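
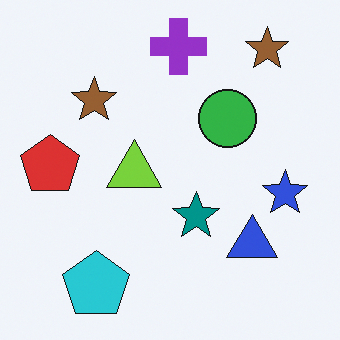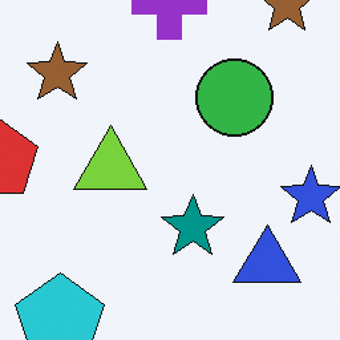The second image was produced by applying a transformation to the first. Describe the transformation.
The image was cropped slightly and scaled back up.

The visible shapes are larger and the field of view is narrower; shapes near the original edges may be partly or wholly outside the frame — a crop-and-rescale.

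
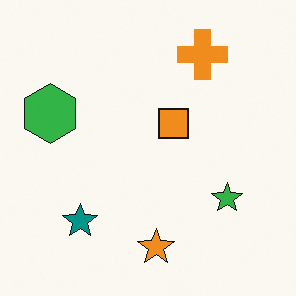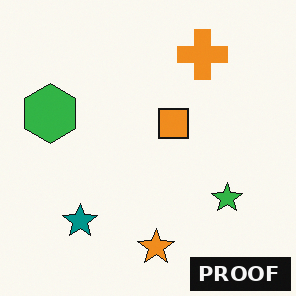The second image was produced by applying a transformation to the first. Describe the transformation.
It was watermarked with the text "PROOF" in the lower-right corner.

A dark label reading "PROOF" appears in the lower-right corner.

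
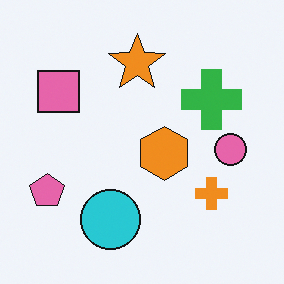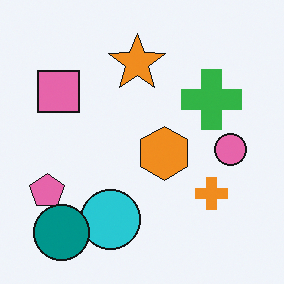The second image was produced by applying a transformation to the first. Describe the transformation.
The second image is the first overlaid with an additional teal circle.

A teal circle appears in the second image that is absent from the first.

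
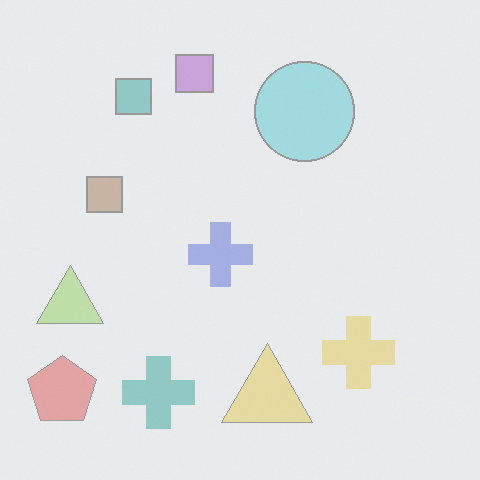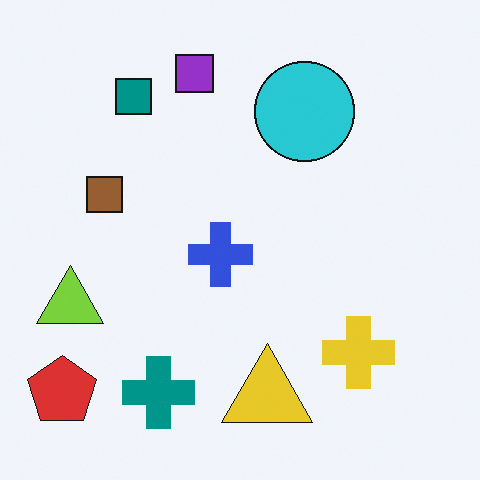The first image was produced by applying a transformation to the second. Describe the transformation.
The transformation is: washed out (contrast reduced).

Tones are pushed toward mid-grey across the whole image — a global contrast change.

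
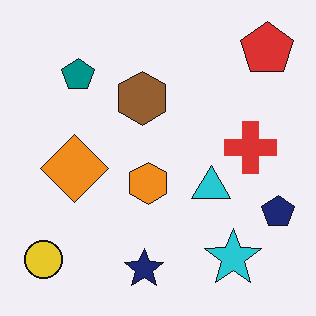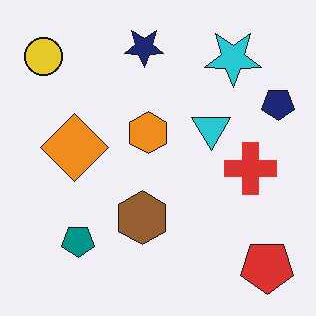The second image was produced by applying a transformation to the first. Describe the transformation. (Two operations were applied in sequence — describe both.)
This is the original image JPEG-compressed with visible artifacts, then flipped vertically (top ↔ bottom).

Blocky 8×8 compression artifacts appear around shape edges and the flat background shows ringing — characteristic JPEG degradation. The navy star is in the bottom of the first image and the top of the second — shapes on opposite sides of the horizontal midline have swapped in a mirror flip.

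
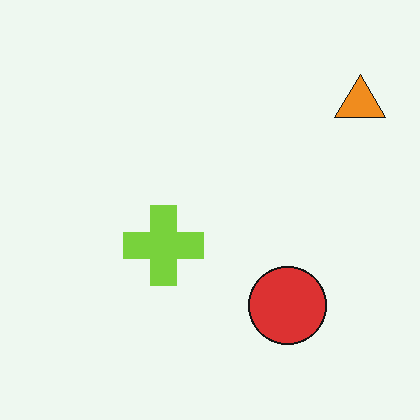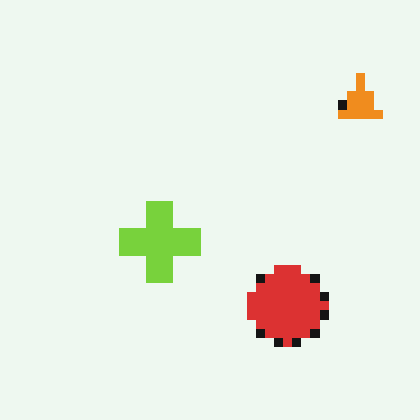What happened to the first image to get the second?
The transformation is: heavily pixelated into large blocks.

Shapes are reduced to large square blocks; fine edges and outlines are lost — a downscale-then-upscale (mosaic) effect.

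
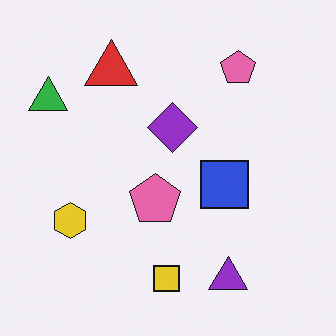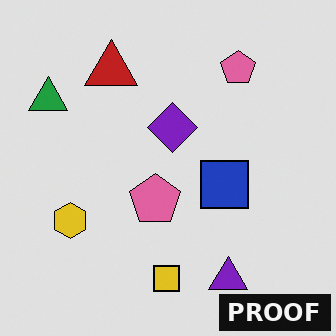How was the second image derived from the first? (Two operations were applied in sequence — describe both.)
The second image is the first posterized to a reduced palette, then watermarked with the text "PROOF" in the lower-right corner.

Each flat color has snapped to a coarser quantized level — most visibly, the near-white background has dropped to a flat grey. A dark label reading "PROOF" appears in the lower-right corner.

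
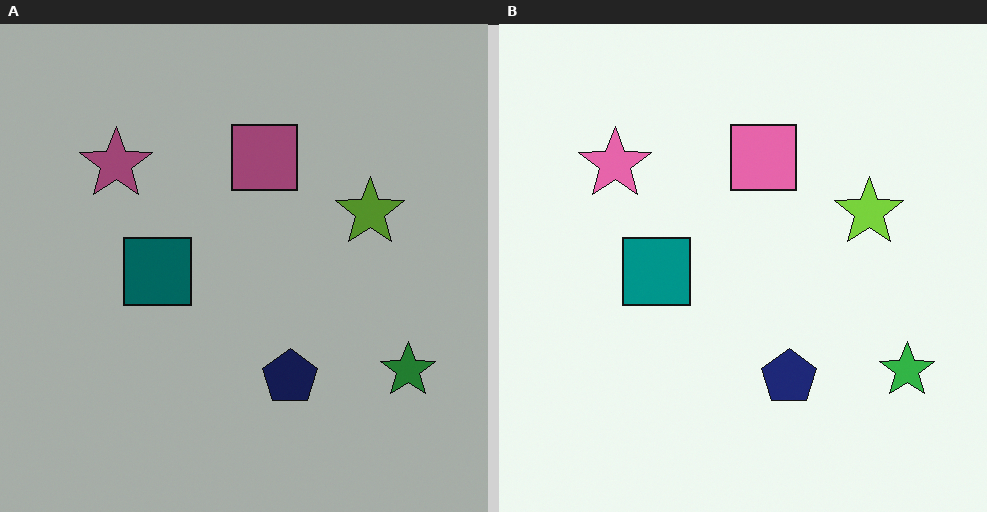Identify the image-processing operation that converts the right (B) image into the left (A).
The left (A) image is the right (B) substantially darkened.

Every pixel — background and shapes alike — is uniformly darkened.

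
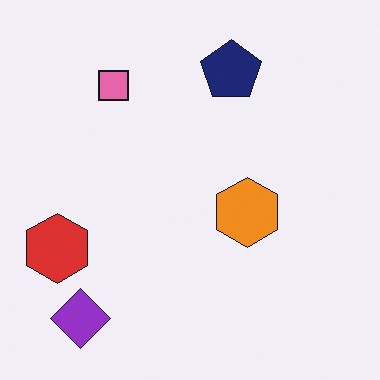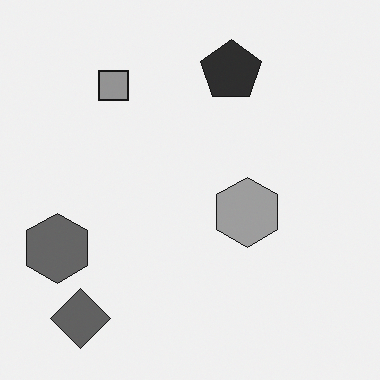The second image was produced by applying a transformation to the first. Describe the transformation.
The second image is the first converted to grayscale.

All color is removed — every shape is now a shade of grey.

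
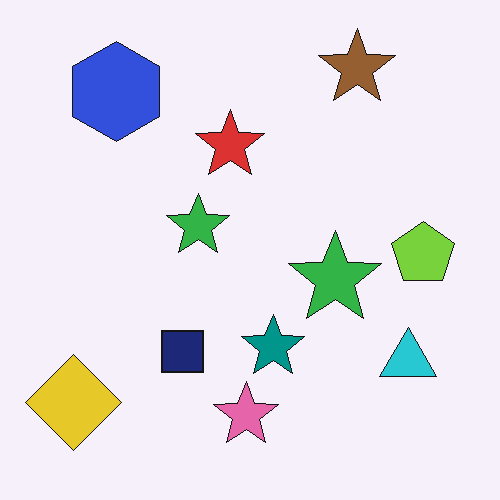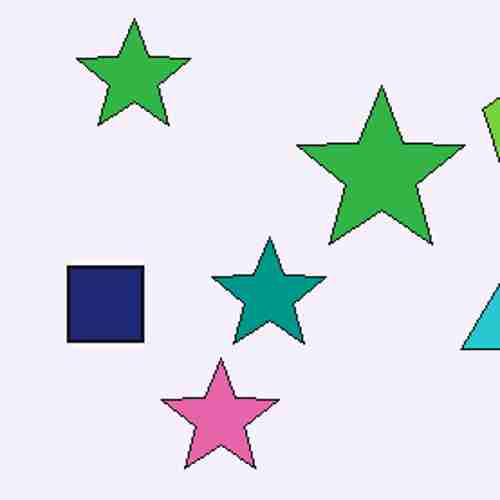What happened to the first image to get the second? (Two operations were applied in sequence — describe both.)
Cropped to a noticeably smaller region and rescaled, then degraded with heavy JPEG compression.

The visible shapes are larger and the field of view is narrower; shapes near the original edges may be partly or wholly outside the frame — a crop-and-rescale. Blocky 8×8 compression artifacts appear around shape edges and the flat background shows ringing — characteristic JPEG degradation.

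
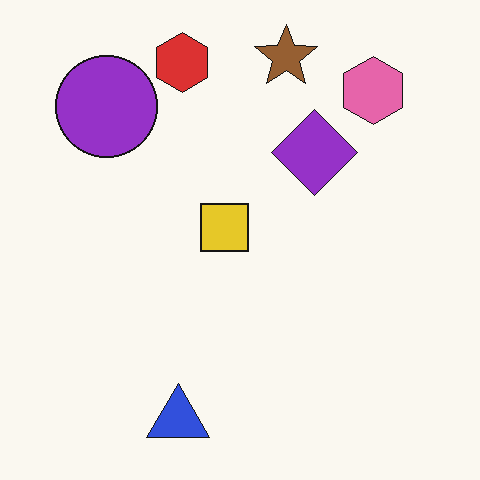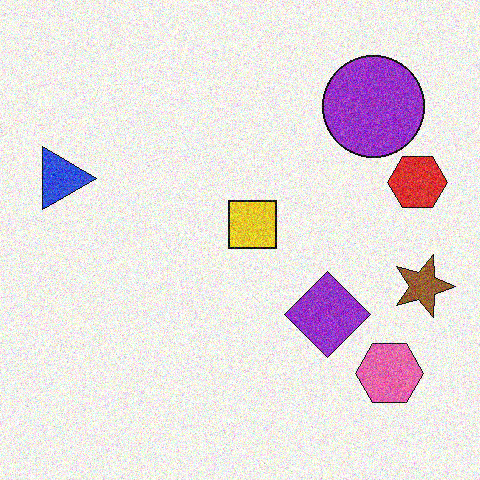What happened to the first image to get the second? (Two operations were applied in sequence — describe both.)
The transformation is: degraded with visible gaussian noise, then rotated 90° clockwise.

Random speckle covers the whole image, including the flat background. The pink hexagon sits in the top-right of the first image and the bottom-right of the second — consistent with a whole-image 90° clockwise rotation.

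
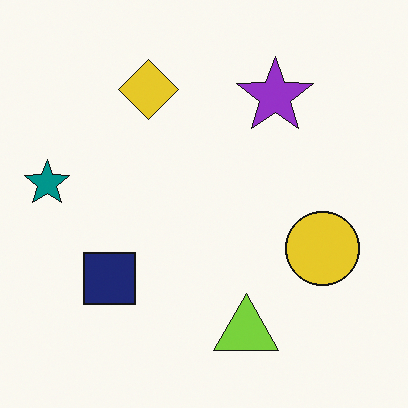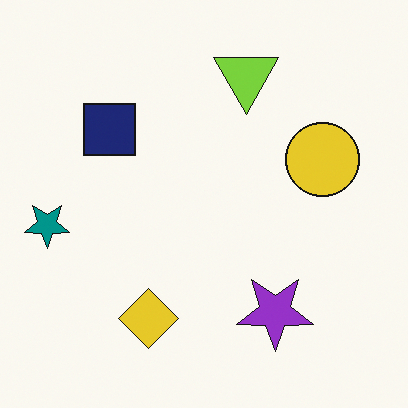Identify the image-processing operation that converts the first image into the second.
The transformation is: flipped vertically (top ↔ bottom).

The lime triangle is in the bottom of the first image and the top of the second — shapes on opposite sides of the horizontal midline have swapped in a mirror flip.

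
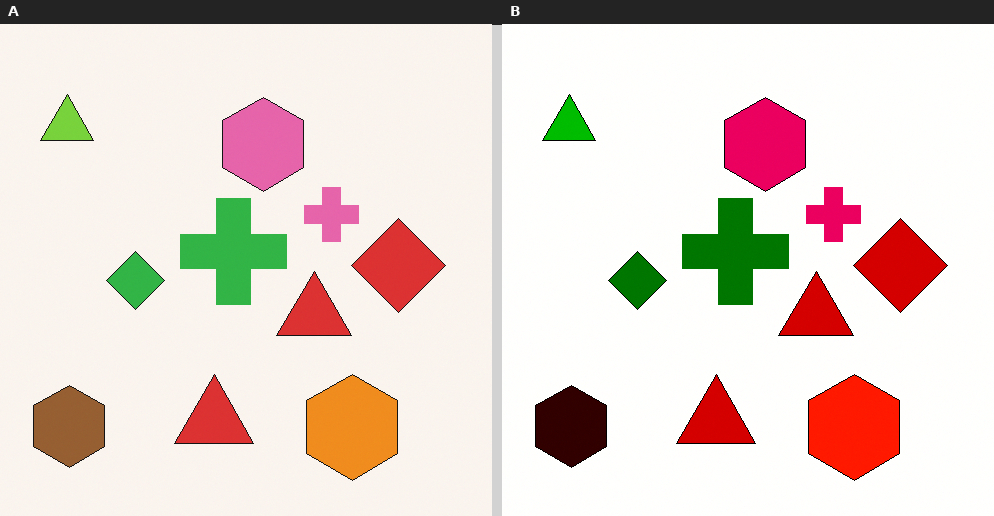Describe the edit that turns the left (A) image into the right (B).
It was boosted in contrast.

Tones are pushed away from mid-grey across the whole image — a global contrast change.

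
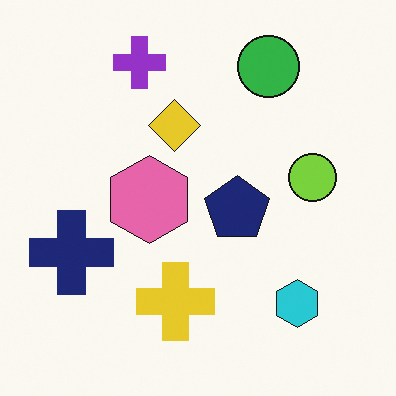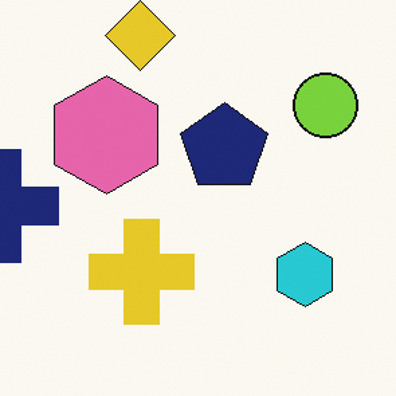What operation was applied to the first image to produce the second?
This is the original image cropped slightly and scaled back up.

The visible shapes are larger and the field of view is narrower; shapes near the original edges may be partly or wholly outside the frame — a crop-and-rescale.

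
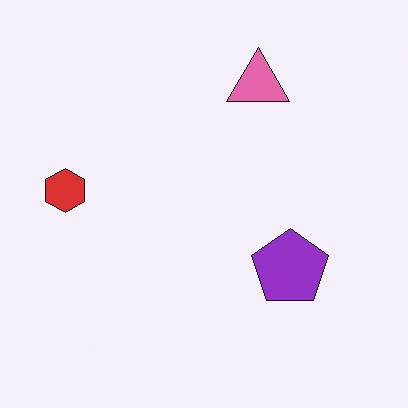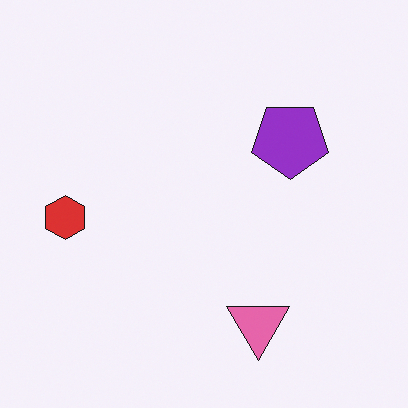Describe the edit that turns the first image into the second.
This is the original image flipped vertically (top ↔ bottom).

The pink triangle is in the top of the first image and the bottom of the second — shapes on opposite sides of the horizontal midline have swapped in a mirror flip.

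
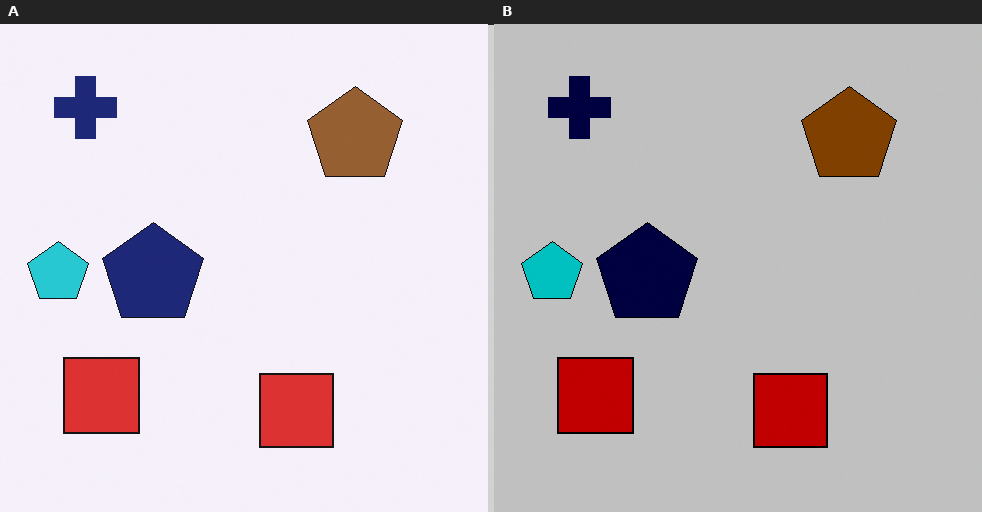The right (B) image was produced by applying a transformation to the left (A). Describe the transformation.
It was heavily posterized to just a handful of flat colors.

Each flat color has snapped to a coarser quantized level — most visibly, the near-white background has dropped to a flat grey.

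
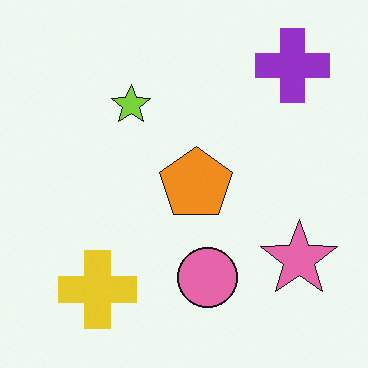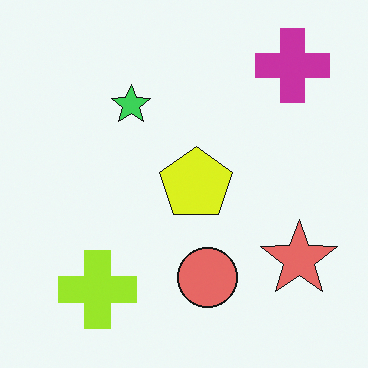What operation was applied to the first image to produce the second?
The image was hue-shifted slightly.

Every shape's color has rotated by the same amount around the hue wheel — a uniform hue shift.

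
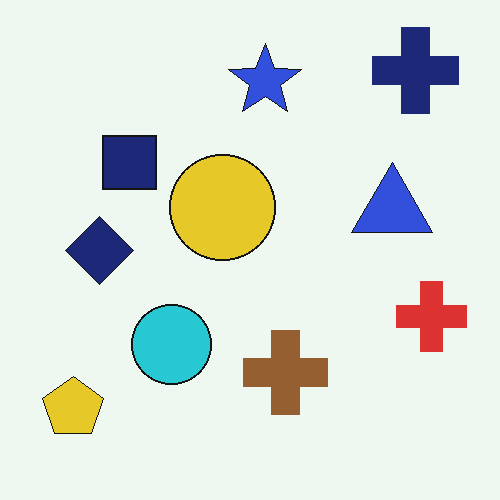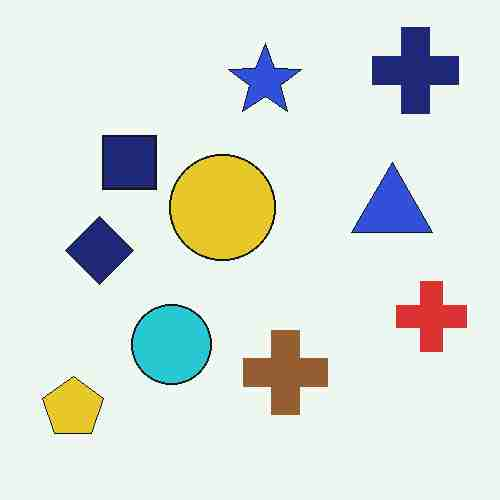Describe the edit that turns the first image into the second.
This is the original image degraded with heavy JPEG compression.

Blocky 8×8 compression artifacts appear around shape edges and the flat background shows ringing — characteristic JPEG degradation.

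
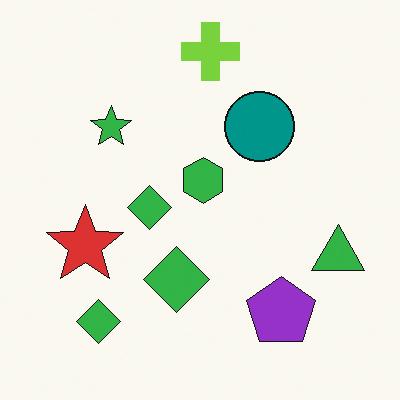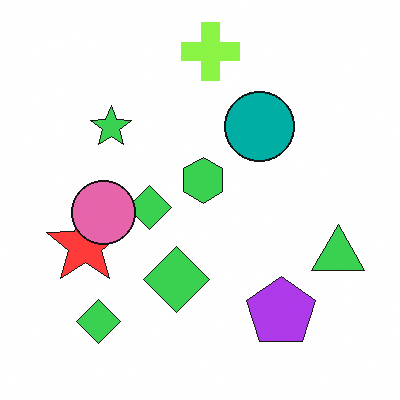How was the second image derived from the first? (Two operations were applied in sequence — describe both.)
Brightened a little, then overlaid with an additional pink circle.

Every pixel — background and shapes alike — is uniformly brightened. A pink circle appears in the second image that is absent from the first.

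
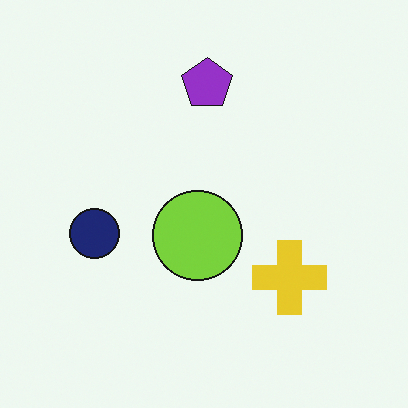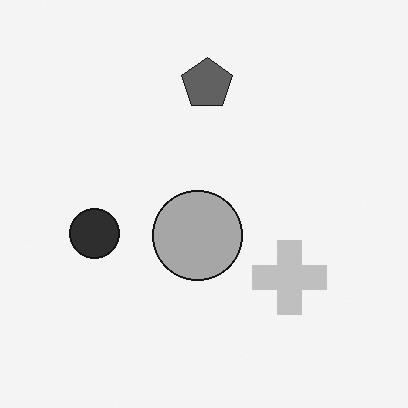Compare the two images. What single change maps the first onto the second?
The second image is the first converted to grayscale.

All color is removed — every shape is now a shade of grey.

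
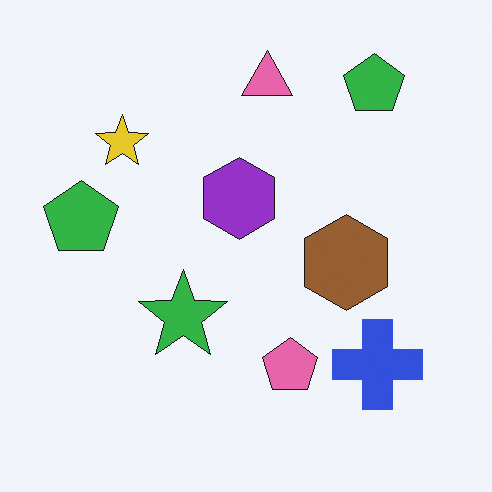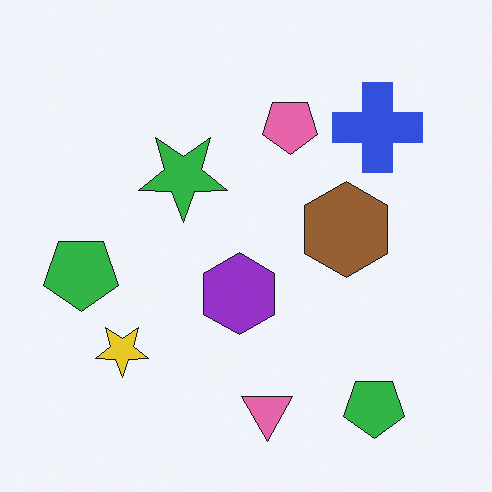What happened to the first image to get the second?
The image was flipped vertically (top ↔ bottom).

The pink triangle is in the top of the first image and the bottom of the second — shapes on opposite sides of the horizontal midline have swapped in a mirror flip.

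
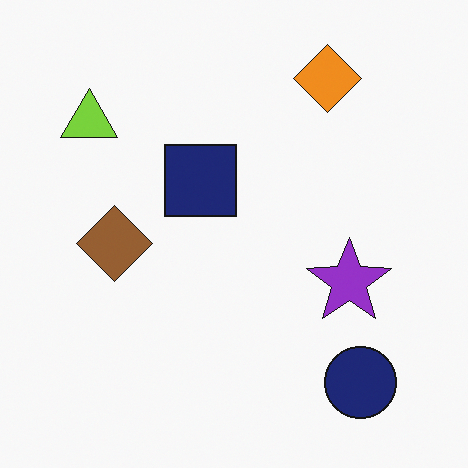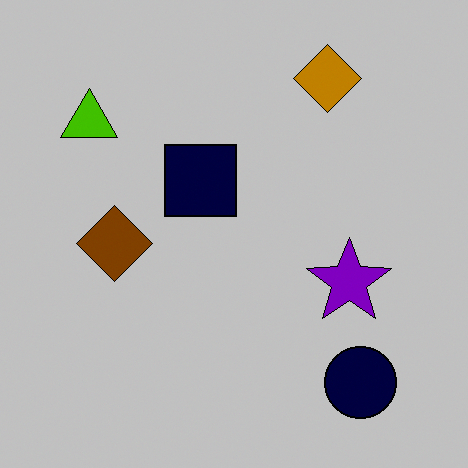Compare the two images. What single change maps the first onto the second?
Heavily posterized to just a handful of flat colors.

Each flat color has snapped to a coarser quantized level — most visibly, the near-white background has dropped to a flat grey.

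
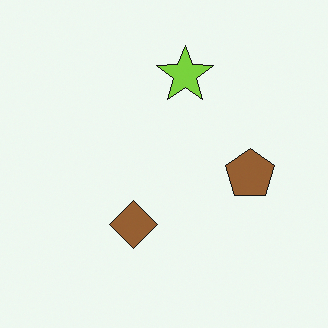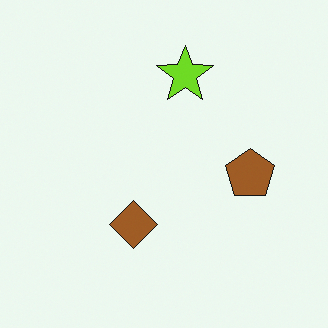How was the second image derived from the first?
This is the original image slightly oversaturated.

All colors are more vivid — a global saturation change.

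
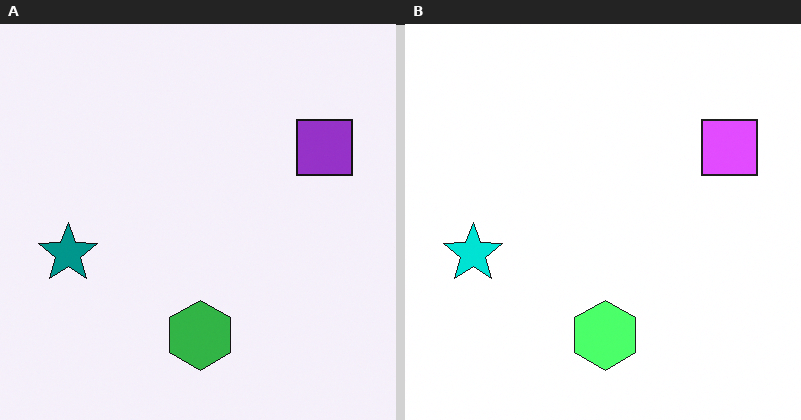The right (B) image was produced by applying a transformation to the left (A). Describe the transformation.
The transformation is: substantially brightened.

Every pixel — background and shapes alike — is uniformly brightened.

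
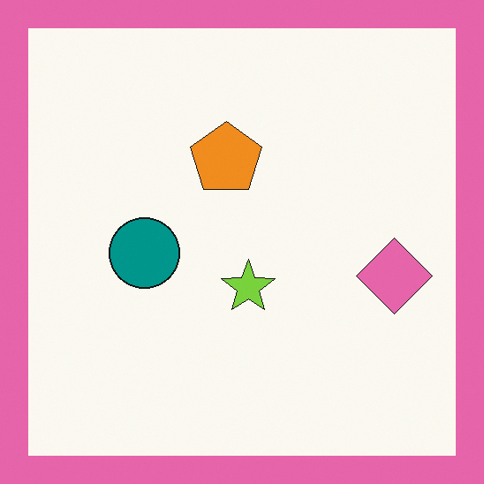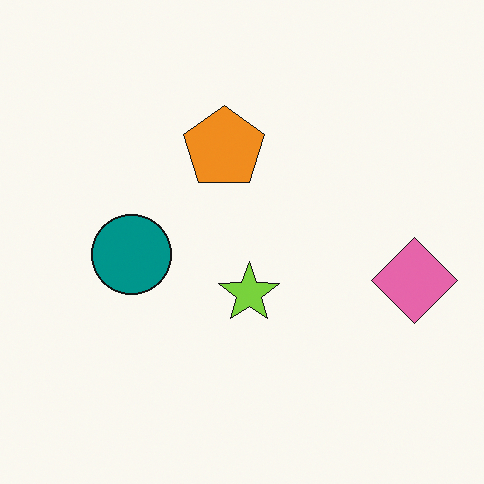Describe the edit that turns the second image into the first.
It was framed with a pink border.

A solid pink frame runs around the edge of the first image, with the content slightly shrunk inside it.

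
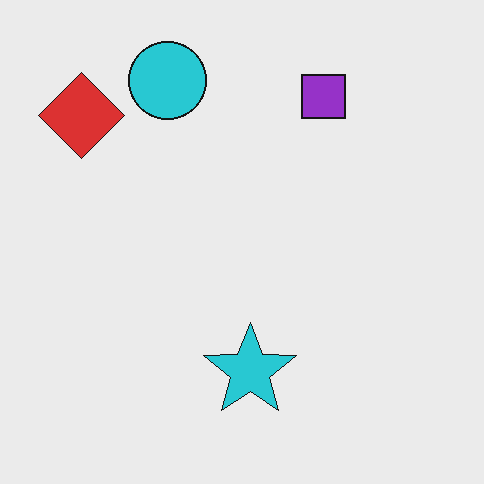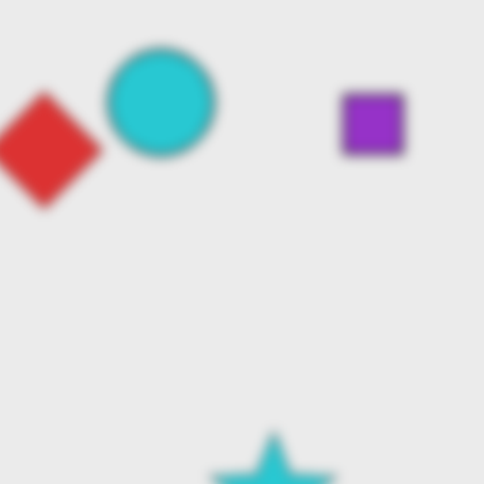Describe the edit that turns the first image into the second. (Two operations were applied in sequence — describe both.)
This is the original image noticeably gaussian-blurred, then cropped slightly and scaled back up.

Shape edges and outlines are uniformly softened across the whole image. The visible shapes are larger and the field of view is narrower; shapes near the original edges may be partly or wholly outside the frame — a crop-and-rescale.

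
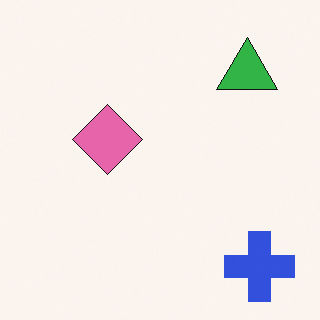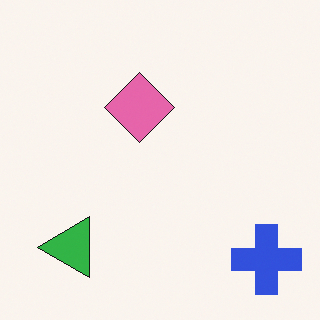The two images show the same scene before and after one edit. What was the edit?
Transposed (reflected across the top-left ↔ bottom-right diagonal).

Shapes have swapped their row and column positions — what was in the top-right is now in the bottom-left — a diagonal reflection.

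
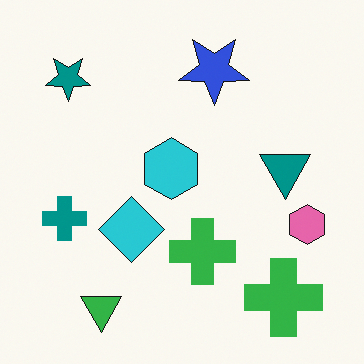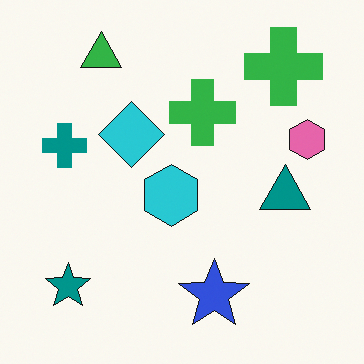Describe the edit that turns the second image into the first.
The transformation is: flipped vertically (top ↔ bottom).

The green triangle is in the top-left of the second image and the bottom-left of the first — shapes on opposite sides of the horizontal midline have swapped in a mirror flip.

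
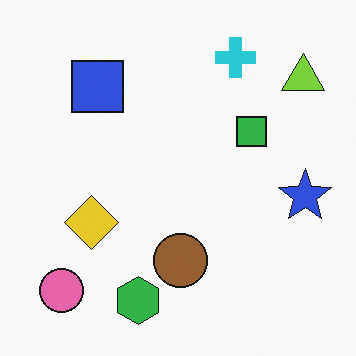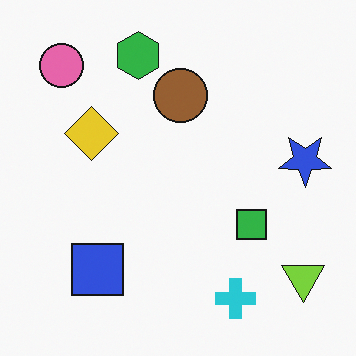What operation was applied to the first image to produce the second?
The second image is the first flipped vertically (top ↔ bottom).

The green hexagon is in the bottom of the first image and the top of the second — shapes on opposite sides of the horizontal midline have swapped in a mirror flip.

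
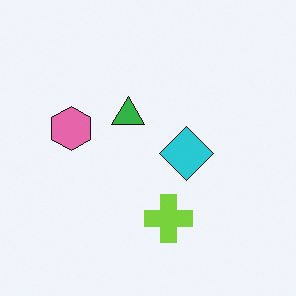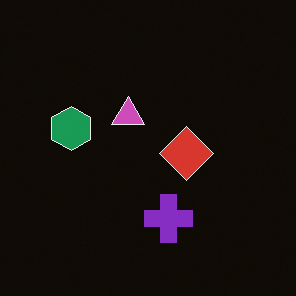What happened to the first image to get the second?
It was color-inverted (negative).

The light background has become dark and every shape's color is its complement — a photographic negative.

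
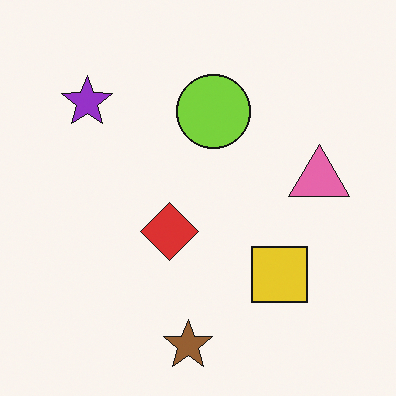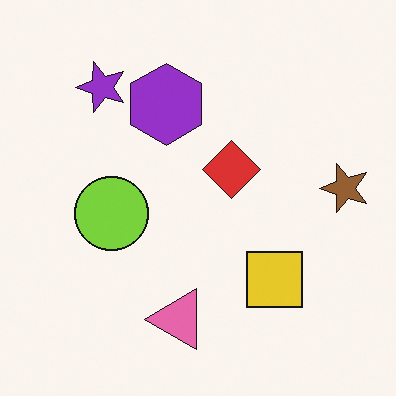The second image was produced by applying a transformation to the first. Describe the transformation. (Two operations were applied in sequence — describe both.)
The second image is the first transposed (reflected across the top-left ↔ bottom-right diagonal), then overlaid with an additional purple hexagon.

Shapes have swapped their row and column positions — what was in the top-right is now in the bottom-left — a diagonal reflection. A purple hexagon appears in the second image that is absent from the first.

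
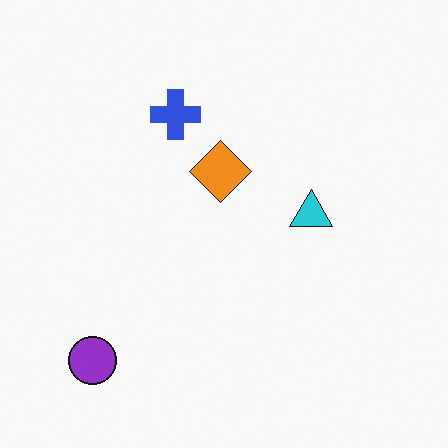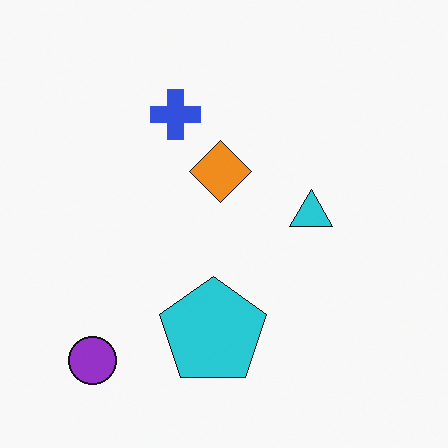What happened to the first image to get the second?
This is the original image overlaid with an additional cyan pentagon.

A cyan pentagon appears in the second image that is absent from the first.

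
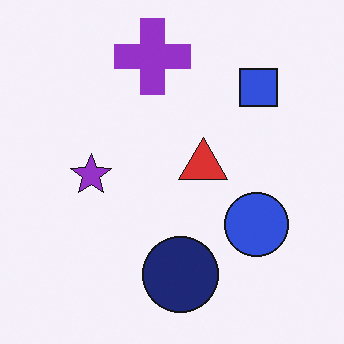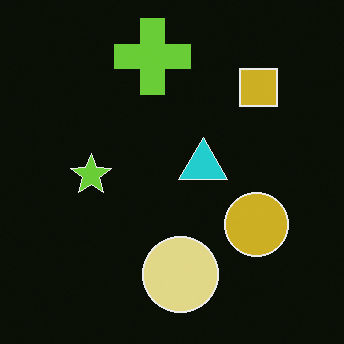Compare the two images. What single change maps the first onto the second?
The transformation is: color-inverted (negative).

The light background has become dark and every shape's color is its complement — a photographic negative.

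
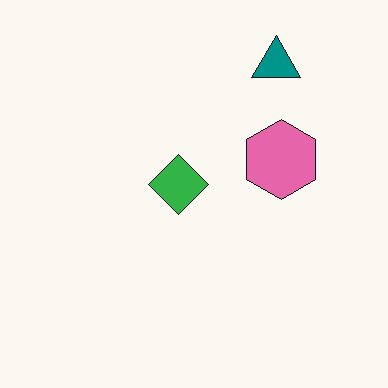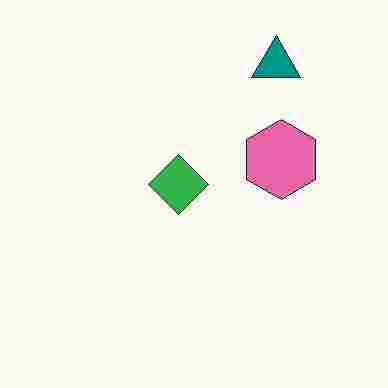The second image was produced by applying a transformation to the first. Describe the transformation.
The transformation is: heavily JPEG-compressed with obvious blocking artifacts.

Blocky 8×8 compression artifacts appear around shape edges and the flat background shows ringing — characteristic JPEG degradation.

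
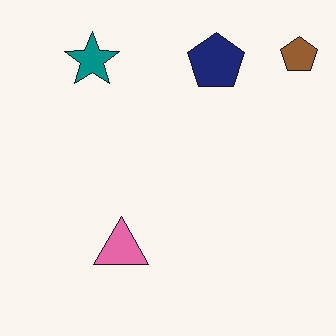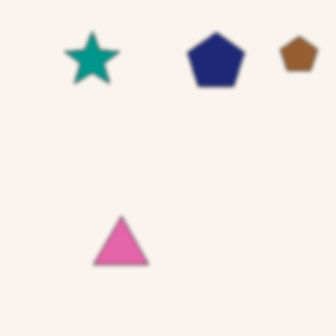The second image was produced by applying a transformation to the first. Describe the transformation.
Given a subtle gaussian blur.

Shape edges and outlines are uniformly softened across the whole image.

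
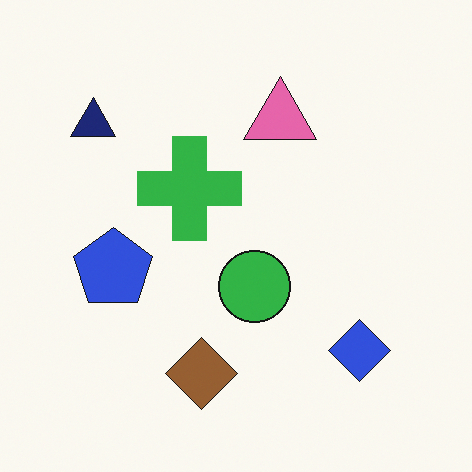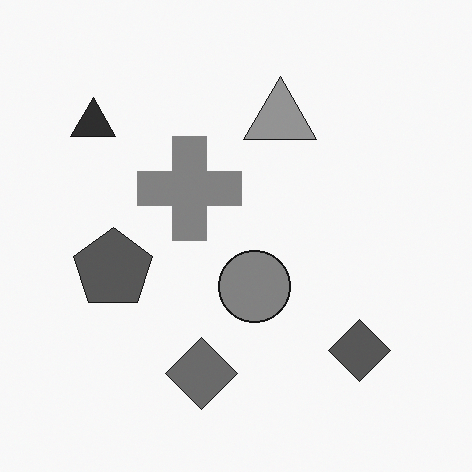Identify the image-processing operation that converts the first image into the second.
The transformation is: converted to grayscale.

All color is removed — every shape is now a shade of grey.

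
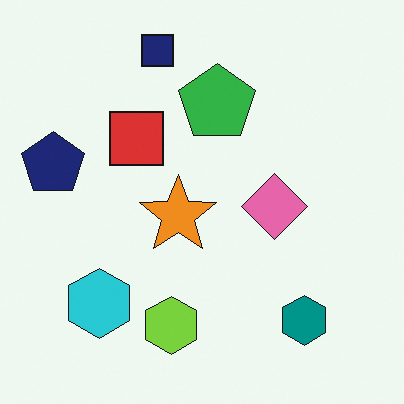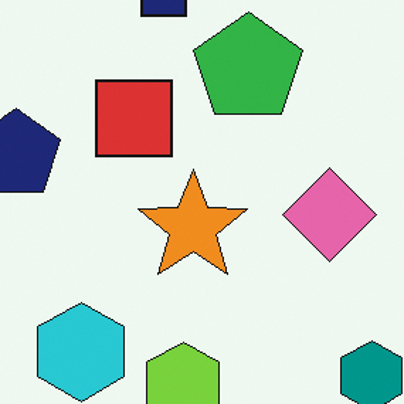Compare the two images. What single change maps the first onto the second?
The image was cropped to a modestly smaller region and rescaled.

The visible shapes are larger and the field of view is narrower; shapes near the original edges may be partly or wholly outside the frame — a crop-and-rescale.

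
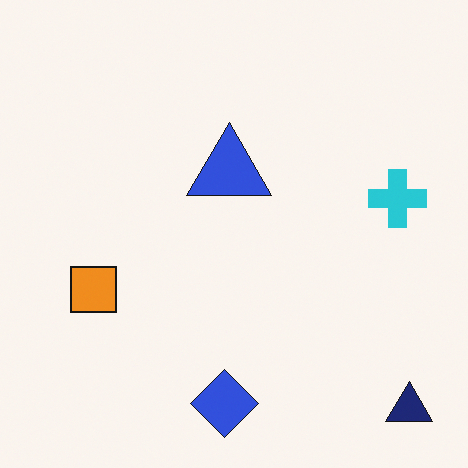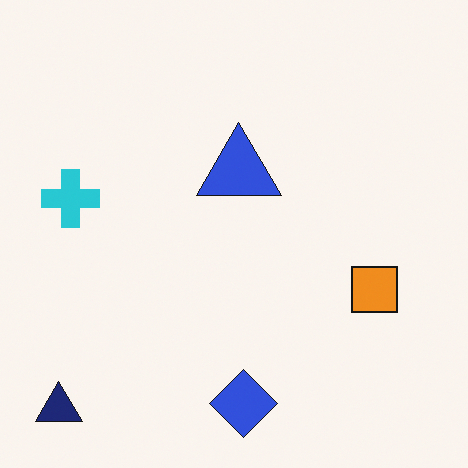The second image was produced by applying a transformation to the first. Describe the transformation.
Flipped horizontally (left ↔ right).

The navy triangle is in the bottom-right of the first image and the bottom-left of the second — shapes on opposite sides of the vertical midline have swapped in a mirror flip.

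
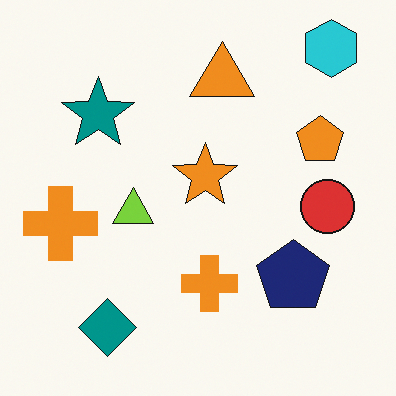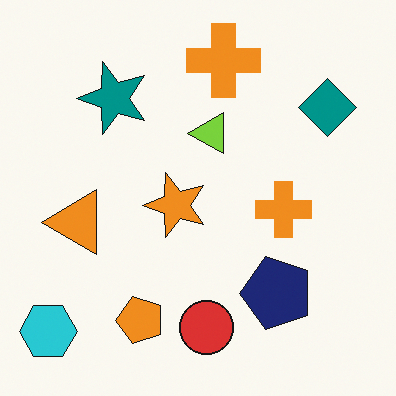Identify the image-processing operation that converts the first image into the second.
The image was transposed (reflected across the top-left ↔ bottom-right diagonal).

Shapes have swapped their row and column positions — what was in the top-right is now in the bottom-left — a diagonal reflection.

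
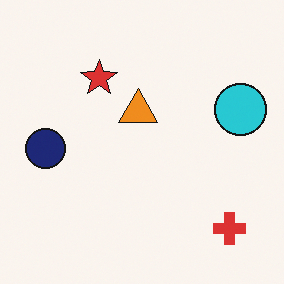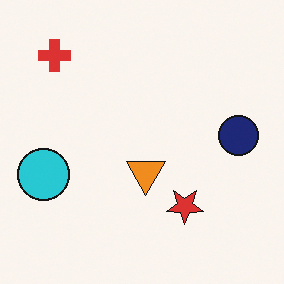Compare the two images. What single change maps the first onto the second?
The image was rotated 180°.

The red cross sits in the bottom-right of the first image and the top-left of the second — consistent with a whole-image 180° rotation.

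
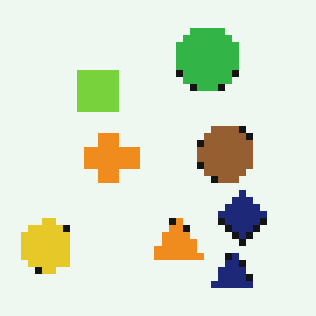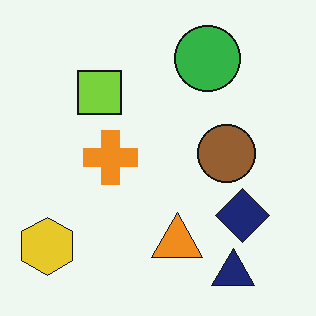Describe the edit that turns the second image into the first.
The transformation is: moderately pixelated.

Shapes are reduced to large square blocks; fine edges and outlines are lost — a downscale-then-upscale (mosaic) effect.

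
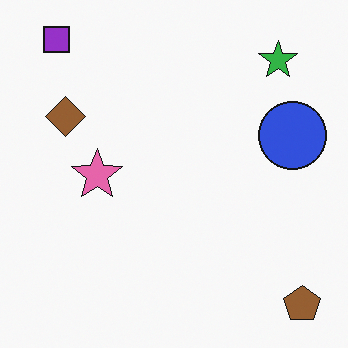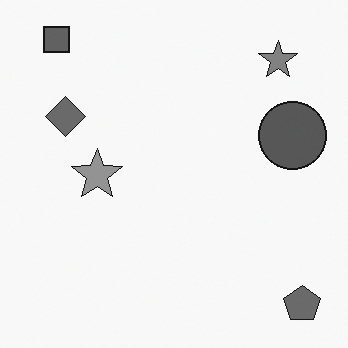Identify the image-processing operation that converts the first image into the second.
It was converted to grayscale.

All color is removed — every shape is now a shade of grey.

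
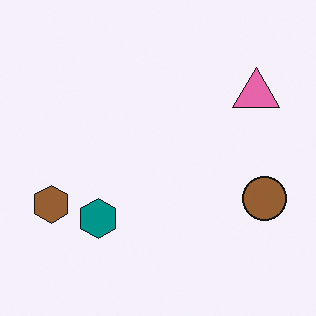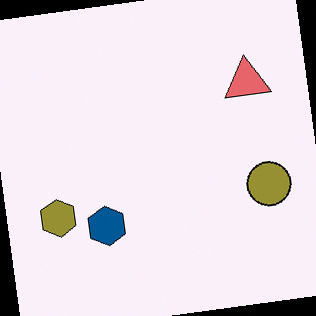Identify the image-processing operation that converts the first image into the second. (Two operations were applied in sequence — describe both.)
The image was hue-shifted slightly, then rotated counter-clockwise by a slight angle.

Every shape's color has rotated by the same amount around the hue wheel — a uniform hue shift. Every shape is tilted by the same angle and the image corners show triangular fill wedges — a whole-image rotation by a non-right angle.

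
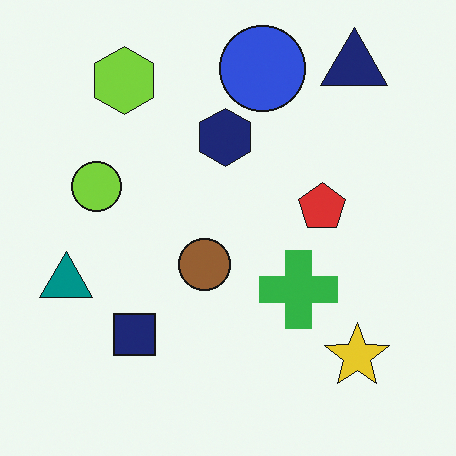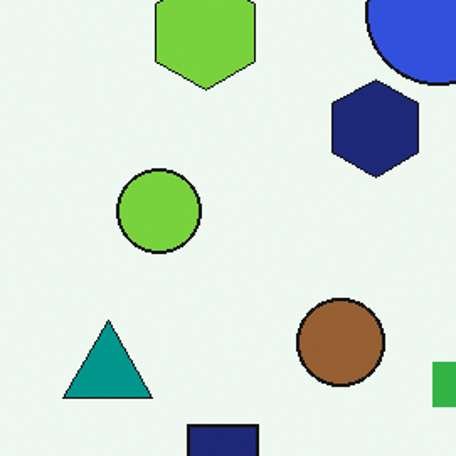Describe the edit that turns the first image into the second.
This is the original image cropped to a noticeably smaller region and rescaled.

The visible shapes are larger and the field of view is narrower; shapes near the original edges may be partly or wholly outside the frame — a crop-and-rescale.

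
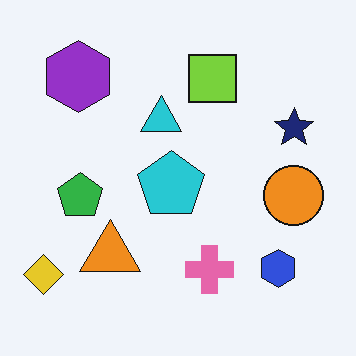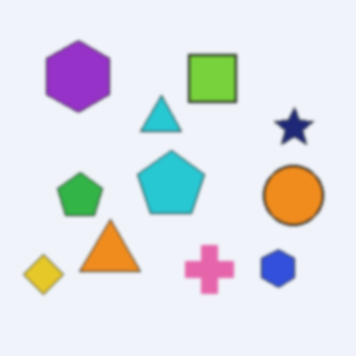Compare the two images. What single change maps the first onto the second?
It was lightly blurred.

Shape edges and outlines are uniformly softened across the whole image.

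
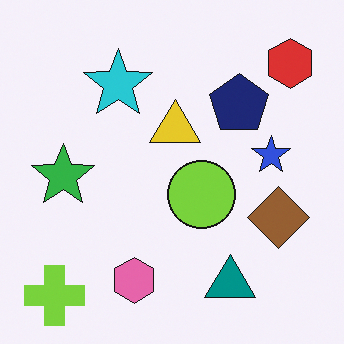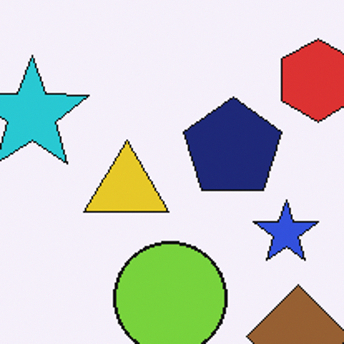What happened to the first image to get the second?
The transformation is: cropped to a noticeably smaller region and rescaled.

The visible shapes are larger and the field of view is narrower; shapes near the original edges may be partly or wholly outside the frame — a crop-and-rescale.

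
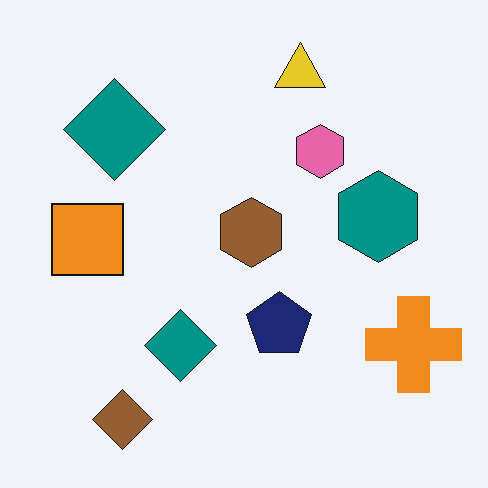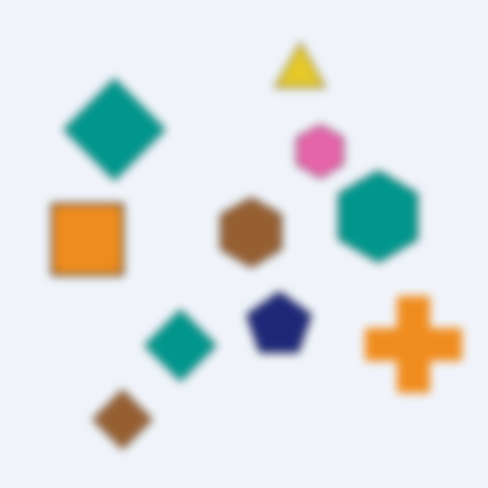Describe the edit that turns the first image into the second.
Moderately blurred.

Shape edges and outlines are uniformly softened across the whole image.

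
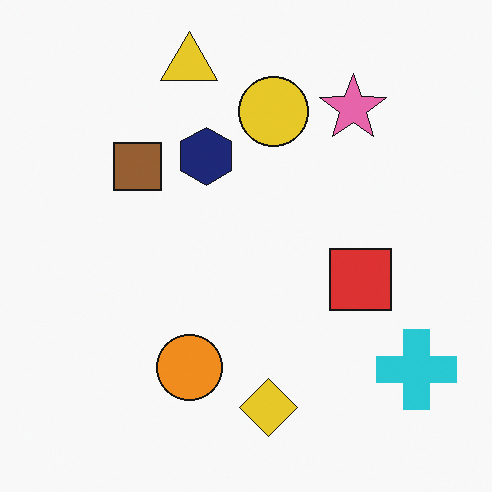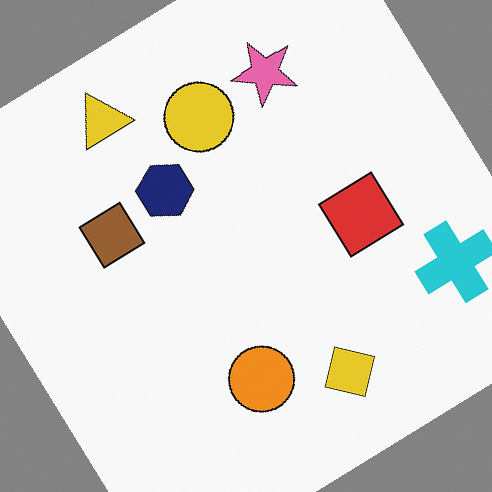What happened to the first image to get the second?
The image was rotated counter-clockwise by a large amount — several tens of degrees.

Every shape is tilted by the same angle and the image corners show triangular fill wedges — a whole-image rotation by a non-right angle.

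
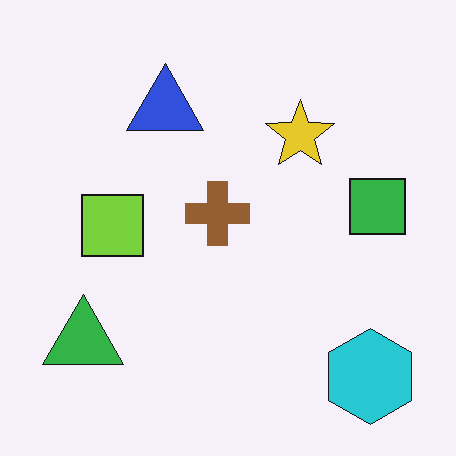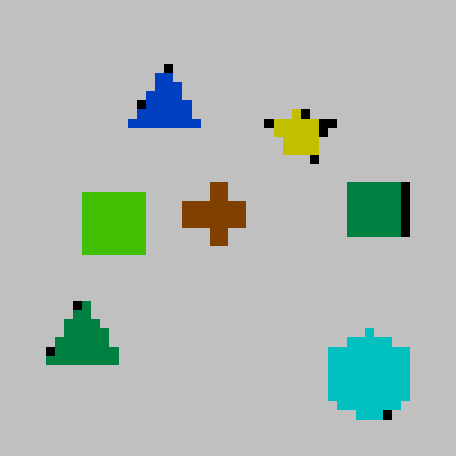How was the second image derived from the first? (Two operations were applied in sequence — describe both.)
The transformation is: heavily posterized to just a handful of flat colors, then coarsely pixelated.

Each flat color has snapped to a coarser quantized level — most visibly, the near-white background has dropped to a flat grey. Shapes are reduced to large square blocks; fine edges and outlines are lost — a downscale-then-upscale (mosaic) effect.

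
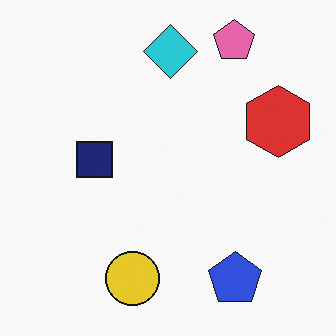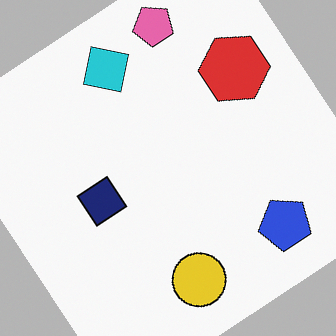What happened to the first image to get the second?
Rotated counter-clockwise by a large amount — several tens of degrees.

Every shape is tilted by the same angle and the image corners show triangular fill wedges — a whole-image rotation by a non-right angle.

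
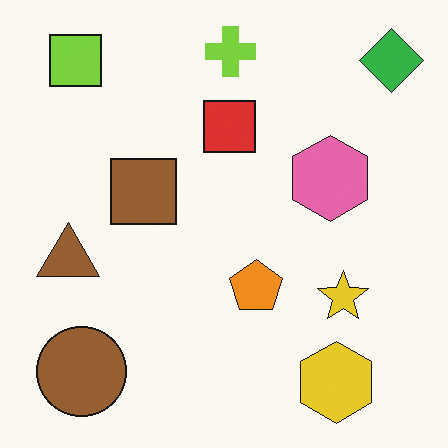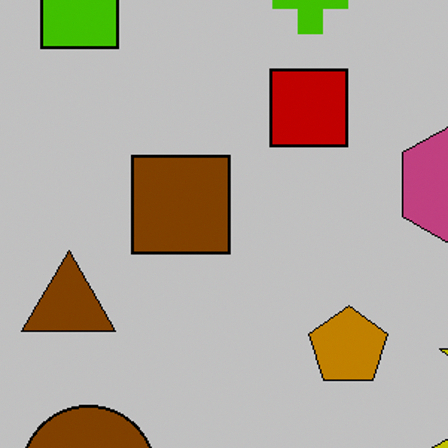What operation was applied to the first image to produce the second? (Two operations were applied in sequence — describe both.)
Heavily posterized to just a handful of flat colors, then cropped to a modestly smaller region and rescaled.

Each flat color has snapped to a coarser quantized level — most visibly, the near-white background has dropped to a flat grey. The visible shapes are larger and the field of view is narrower; shapes near the original edges may be partly or wholly outside the frame — a crop-and-rescale.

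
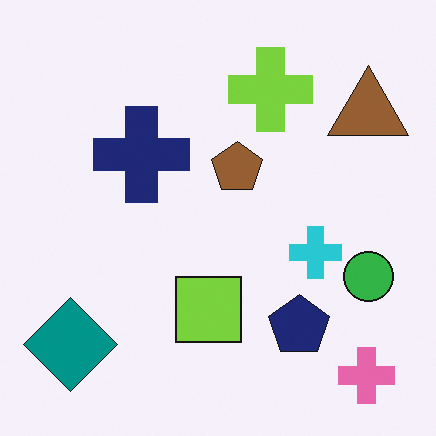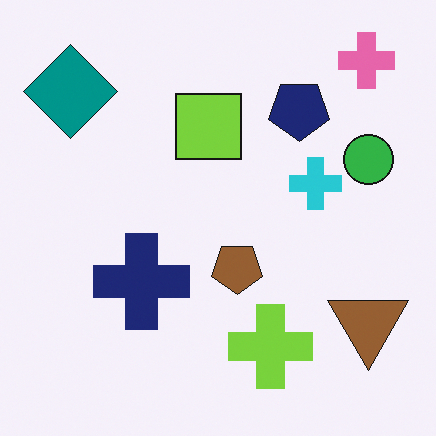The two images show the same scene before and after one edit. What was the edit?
It was flipped vertically (top ↔ bottom).

The pink cross is in the bottom-right of the first image and the top-right of the second — shapes on opposite sides of the horizontal midline have swapped in a mirror flip.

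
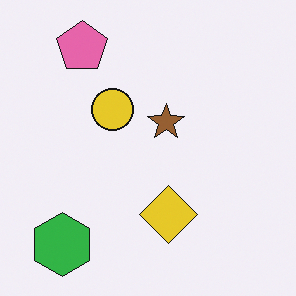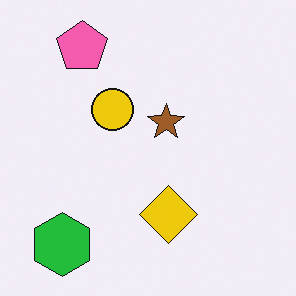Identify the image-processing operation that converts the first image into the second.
It was slightly oversaturated.

All colors are more vivid — a global saturation change.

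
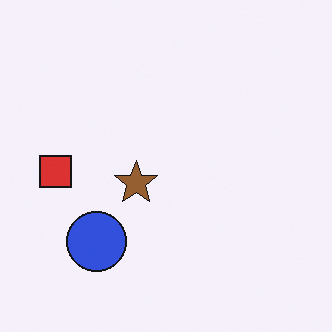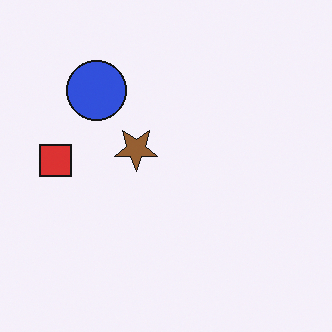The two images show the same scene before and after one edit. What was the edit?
It was flipped vertically (top ↔ bottom).

The blue circle is in the bottom-left of the first image and the top-left of the second — shapes on opposite sides of the horizontal midline have swapped in a mirror flip.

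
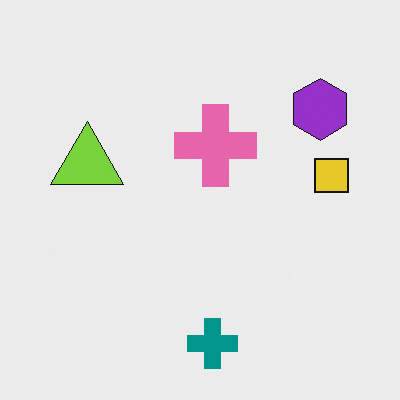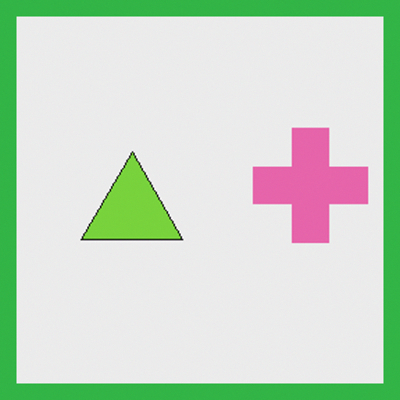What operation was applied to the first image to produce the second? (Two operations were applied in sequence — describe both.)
The image was cropped slightly and scaled back up, then framed with a green border.

The visible shapes are larger and the field of view is narrower; shapes near the original edges may be partly or wholly outside the frame — a crop-and-rescale. A solid green frame runs around the edge of the second image, with the content slightly shrunk inside it.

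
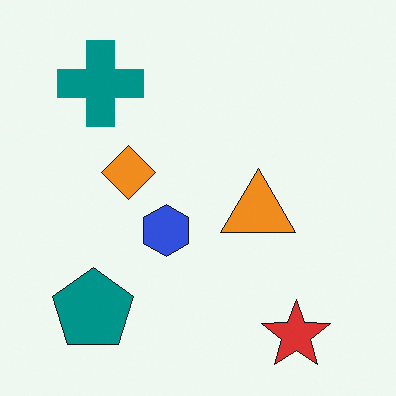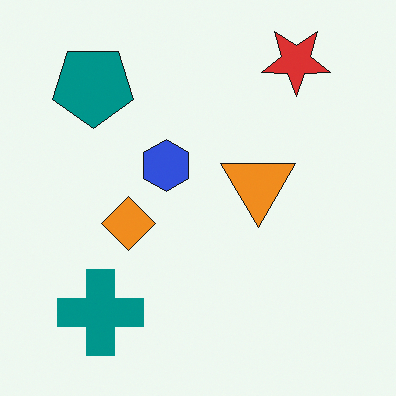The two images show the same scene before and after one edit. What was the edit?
The second image is the first flipped vertically (top ↔ bottom).

The red star is in the bottom-right of the first image and the top-right of the second — shapes on opposite sides of the horizontal midline have swapped in a mirror flip.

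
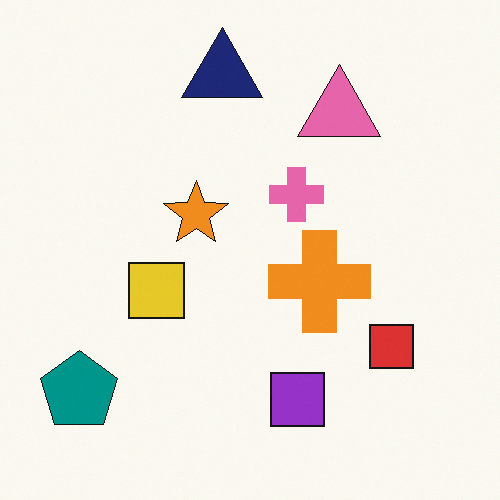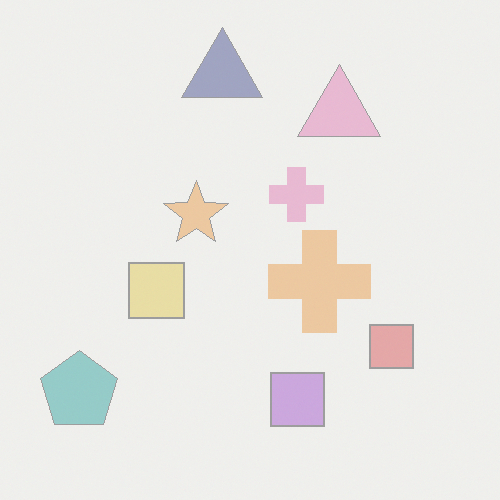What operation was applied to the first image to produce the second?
This is the original image washed out (contrast reduced).

Tones are pushed toward mid-grey across the whole image — a global contrast change.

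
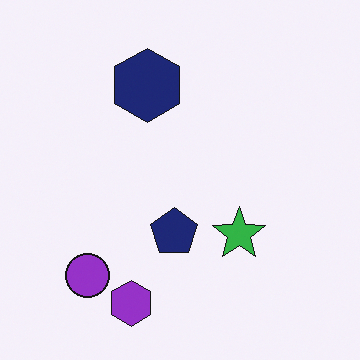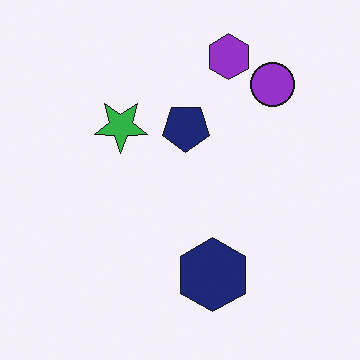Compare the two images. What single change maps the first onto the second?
Rotated 180°.

The purple circle sits in the bottom-left of the first image and the top-right of the second — consistent with a whole-image 180° rotation.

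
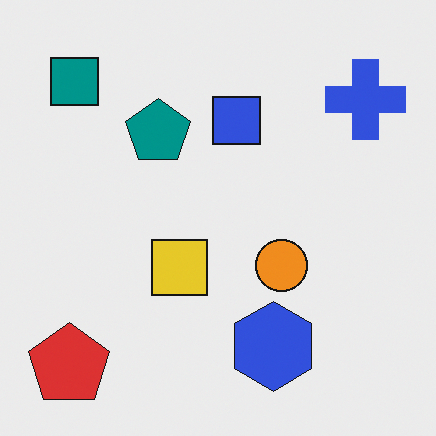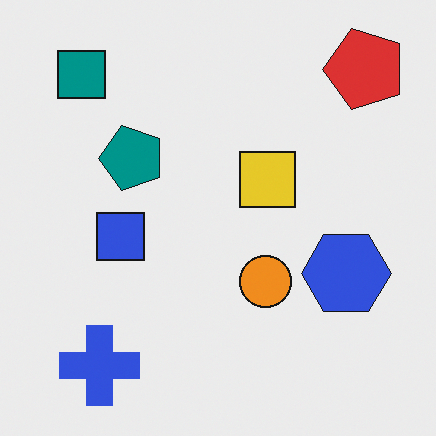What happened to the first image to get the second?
It was transposed (reflected across the top-left ↔ bottom-right diagonal).

Shapes have swapped their row and column positions — what was in the top-right is now in the bottom-left — a diagonal reflection.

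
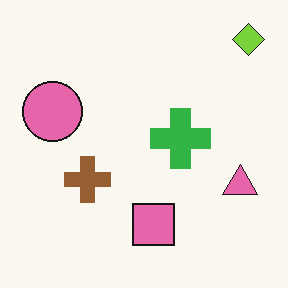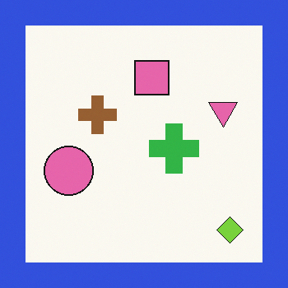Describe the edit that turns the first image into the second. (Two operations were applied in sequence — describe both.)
The transformation is: flipped vertically (top ↔ bottom), then framed with a blue border.

The lime diamond is in the top-right of the first image and the bottom-right of the second — shapes on opposite sides of the horizontal midline have swapped in a mirror flip. A solid blue frame runs around the edge of the second image, with the content slightly shrunk inside it.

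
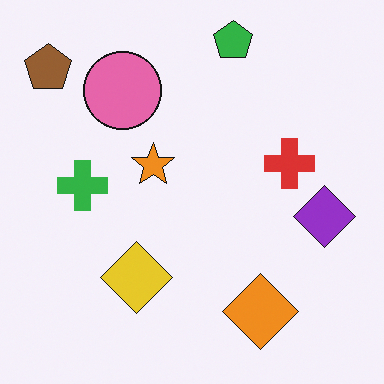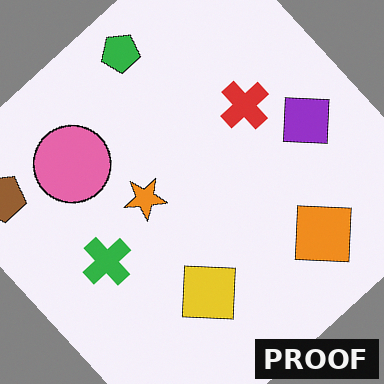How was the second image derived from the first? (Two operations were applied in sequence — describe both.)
The image was rotated counter-clockwise by a large amount — several tens of degrees, then watermarked with the text "PROOF" in the lower-right corner.

Every shape is tilted by the same angle and the image corners show triangular fill wedges — a whole-image rotation by a non-right angle. A dark label reading "PROOF" appears in the lower-right corner.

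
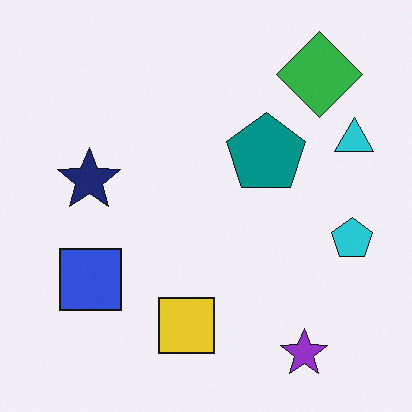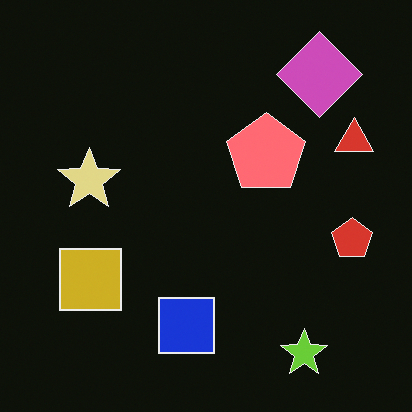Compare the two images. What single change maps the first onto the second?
The image was color-inverted (negative).

The light background has become dark and every shape's color is its complement — a photographic negative.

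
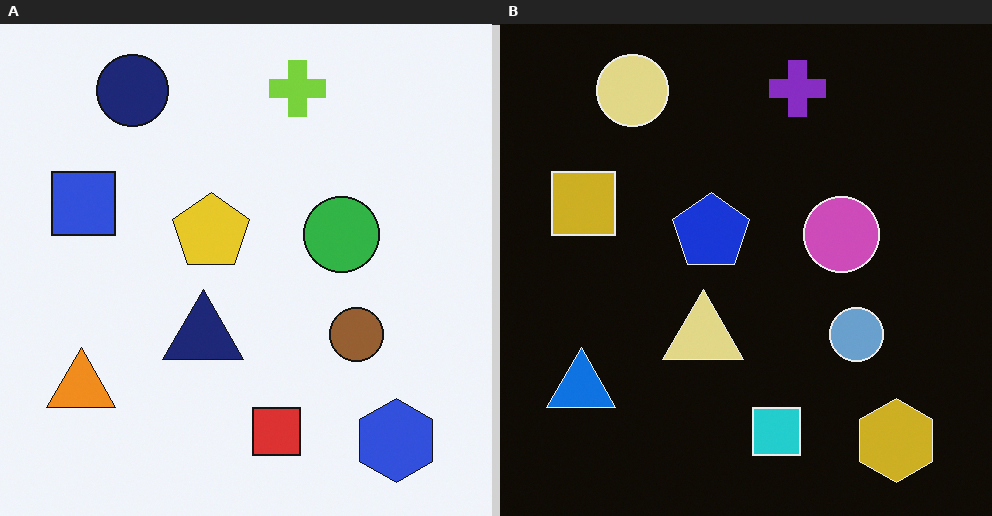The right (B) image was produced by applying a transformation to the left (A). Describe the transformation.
It was color-inverted (negative).

The light background has become dark and every shape's color is its complement — a photographic negative.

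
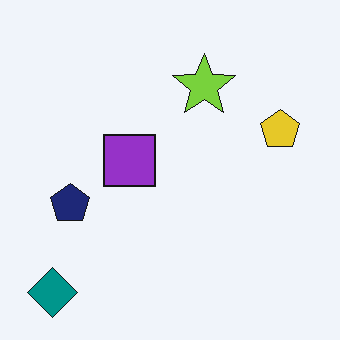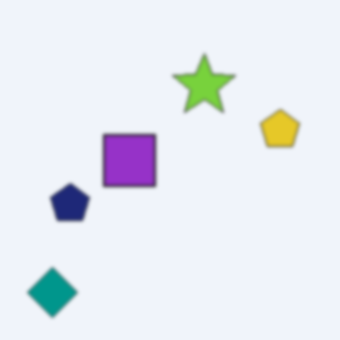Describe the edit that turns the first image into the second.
The second image is the first given a subtle gaussian blur.

Shape edges and outlines are uniformly softened across the whole image.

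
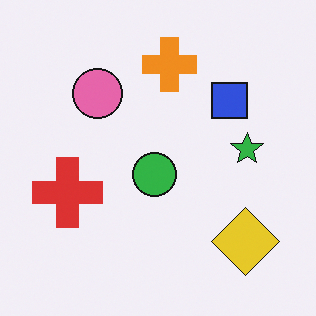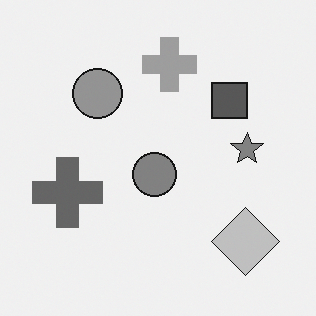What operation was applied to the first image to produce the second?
This is the original image converted to grayscale.

All color is removed — every shape is now a shade of grey.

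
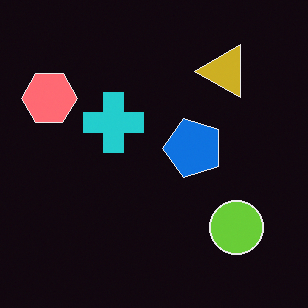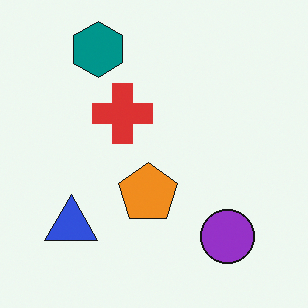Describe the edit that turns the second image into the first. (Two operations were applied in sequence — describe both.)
This is the original image transposed (reflected across the top-left ↔ bottom-right diagonal), then color-inverted (negative).

Shapes have swapped their row and column positions — what was in the top-right is now in the bottom-left — a diagonal reflection. The light background has become dark and every shape's color is its complement — a photographic negative.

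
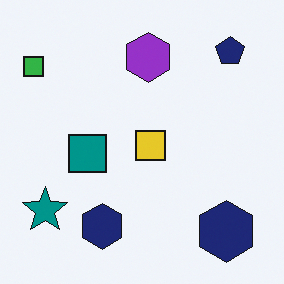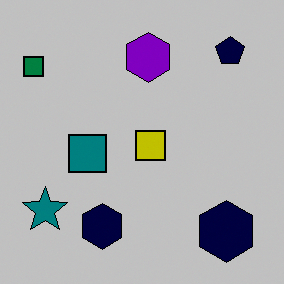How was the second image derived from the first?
The transformation is: heavily posterized to just a handful of flat colors.

Each flat color has snapped to a coarser quantized level — most visibly, the near-white background has dropped to a flat grey.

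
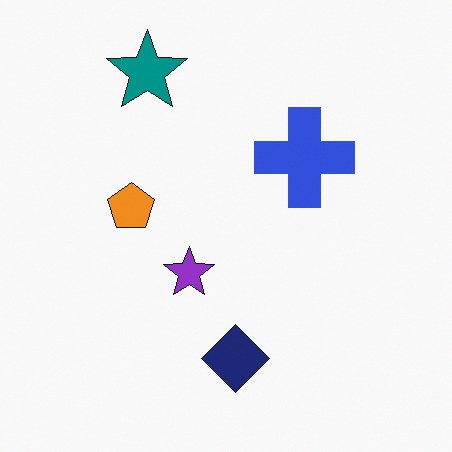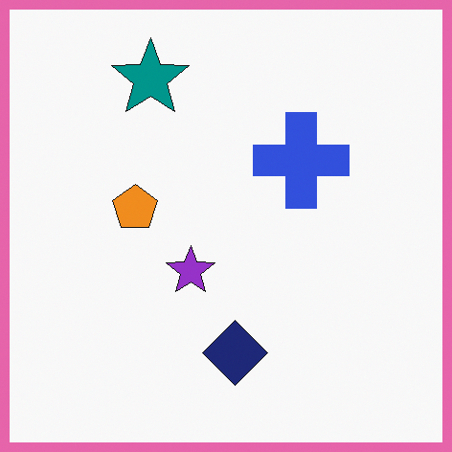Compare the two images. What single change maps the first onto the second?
Framed with a pink border.

A solid pink frame runs around the edge of the second image, with the content slightly shrunk inside it.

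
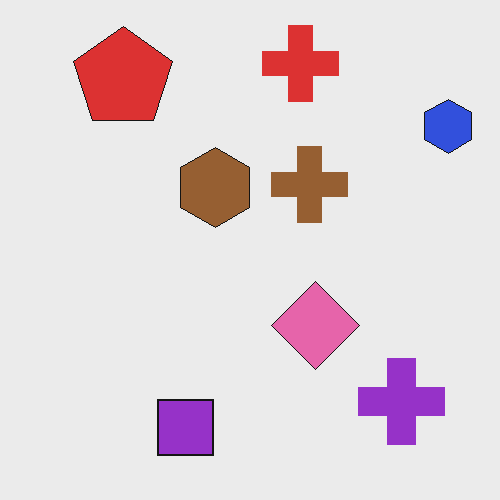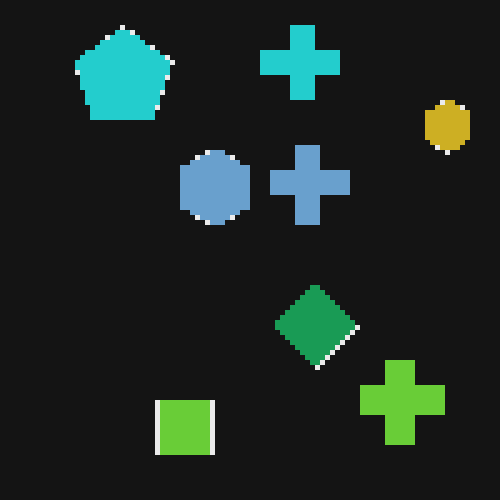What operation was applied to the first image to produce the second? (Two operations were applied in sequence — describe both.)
The image was lightly pixelated (a mild mosaic effect), then color-inverted (negative).

Shapes are reduced to large square blocks; fine edges and outlines are lost — a downscale-then-upscale (mosaic) effect. The light background has become dark and every shape's color is its complement — a photographic negative.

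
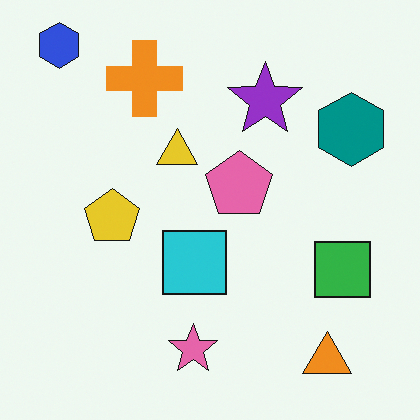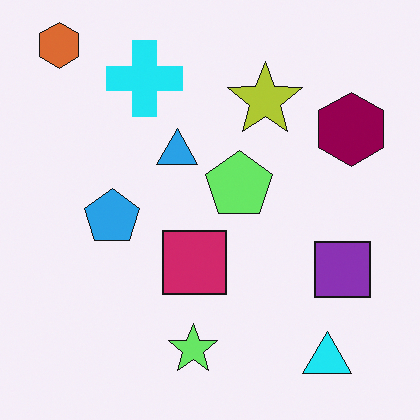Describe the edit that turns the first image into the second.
It was hue-shifted by a moderate amount.

Every shape's color has rotated by the same amount around the hue wheel — a uniform hue shift.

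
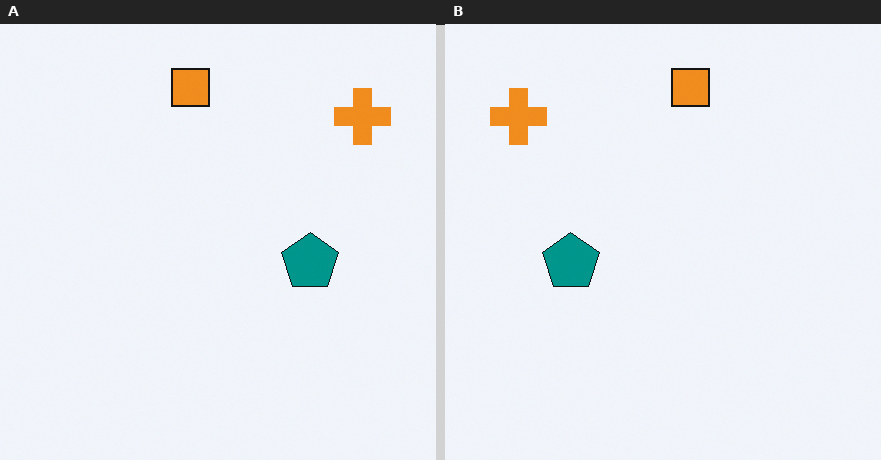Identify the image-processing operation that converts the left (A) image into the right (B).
This is the original image flipped horizontally (left ↔ right).

The orange cross is in the top-right of the left (A) image and the top-left of the right (B) — shapes on opposite sides of the vertical midline have swapped in a mirror flip.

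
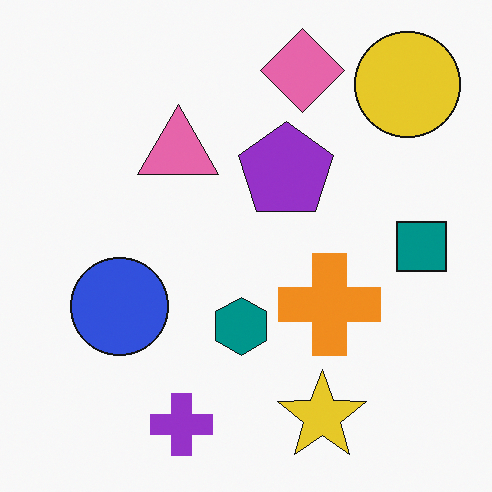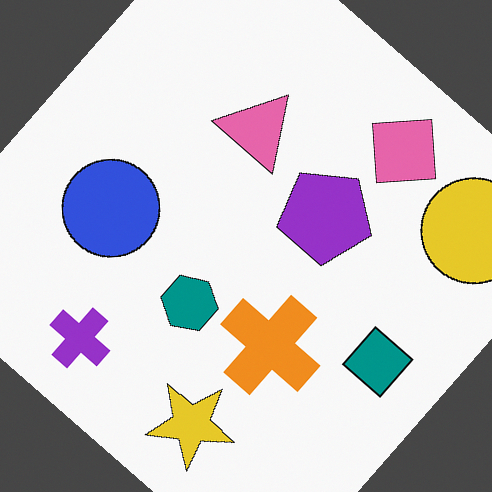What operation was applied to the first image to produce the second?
Rotated clockwise by a large amount — several tens of degrees.

Every shape is tilted by the same angle and the image corners show triangular fill wedges — a whole-image rotation by a non-right angle.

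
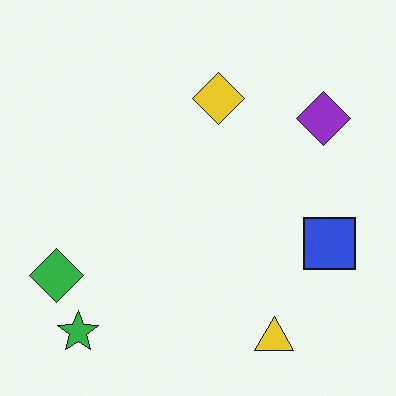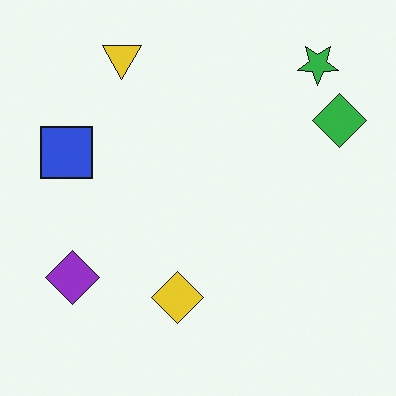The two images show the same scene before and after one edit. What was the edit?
The image was rotated 180°.

The green star sits in the bottom-left of the first image and the top-right of the second — consistent with a whole-image 180° rotation.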